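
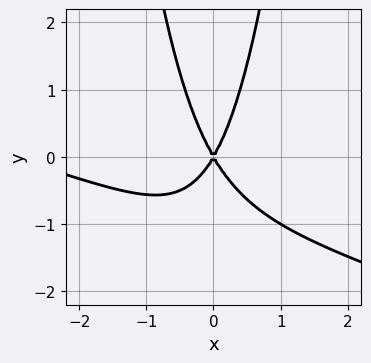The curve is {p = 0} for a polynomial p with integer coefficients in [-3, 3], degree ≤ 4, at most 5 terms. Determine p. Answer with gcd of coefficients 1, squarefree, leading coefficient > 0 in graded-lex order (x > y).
The degree is 3 — the shape is more complex than any degree-2 curve.
From the axis intercepts and sections: it crosses the y-axis at the gridline y = 0; it meets the x-axis at x = 0 (among the integer gridlines).
Solving for integer coefficients yields p as stated.

x^3 + 3*x^2*y + 3*x^2 - y^2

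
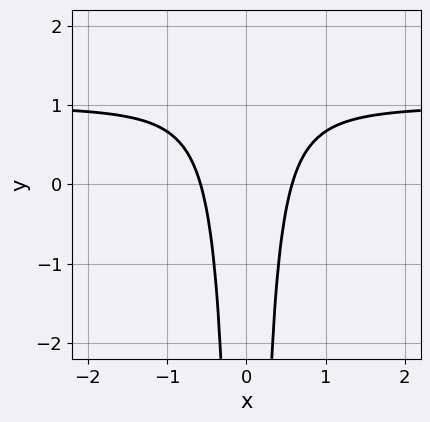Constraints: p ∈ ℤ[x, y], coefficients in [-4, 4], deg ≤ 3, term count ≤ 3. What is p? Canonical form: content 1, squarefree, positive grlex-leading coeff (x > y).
1. The degree is 3 — the shape is more complex than any degree-2 curve.
2. Symmetries: mirror symmetry x ↦ −x ⇒ only even powers of x.
3. From the axis intercepts and sections: the curve avoids every integer y-axis point in the box.
4. Fitting integer coefficients to these (and the overall shape) gives p.

3*x^2*y - 3*x^2 + 1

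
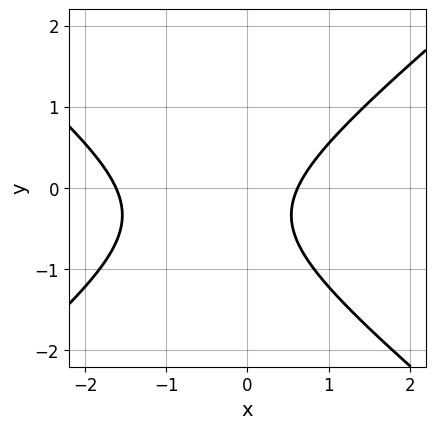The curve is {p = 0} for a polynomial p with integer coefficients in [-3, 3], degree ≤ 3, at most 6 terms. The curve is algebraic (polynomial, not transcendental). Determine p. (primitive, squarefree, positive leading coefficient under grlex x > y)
2*x^2 - 3*y^2 + 2*x - 2*y - 2

The degree is 2 — no degree-1 curve has this shape.
Against the integer gridlines: no y-intercept at any integer in the box.
Solving for integer coefficients yields p as stated.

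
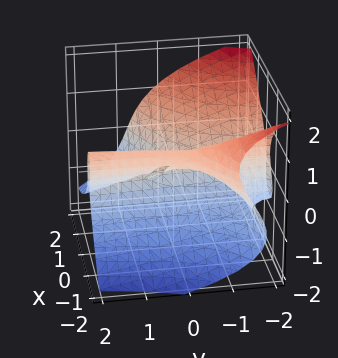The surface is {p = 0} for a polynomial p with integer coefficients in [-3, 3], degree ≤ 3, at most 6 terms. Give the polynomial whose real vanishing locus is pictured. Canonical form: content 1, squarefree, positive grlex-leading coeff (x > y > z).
The degree is 3 — the shape is more complex than any degree-2 surface.
From the axis intercepts and sections: it meets the z-axis at z = 0 (among the integer gridlines); it meets the x-axis at x = 0 (among the integer gridlines).
Together with the visible shape, these determine p as stated. Check: (0, 2, 0) on the y-axis lies on the surface, and p(0, 2, 0) = 0. ✓

x^3 - 2*x^2*y - 2*z^3 - x*y - 2*x*z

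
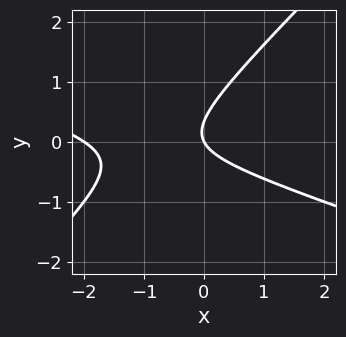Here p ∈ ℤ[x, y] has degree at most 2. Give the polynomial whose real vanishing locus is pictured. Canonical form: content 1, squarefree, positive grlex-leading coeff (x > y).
deg p = 2. The shape is more complex than any degree-1 curve.
Checking where it meets the axes: one y-axis crossing is at y = 0; among the integer gridlines, it crosses the x-axis at x ∈ {-2, 0}.
The integer polynomial consistent with all of this is the stated p.

x^2 + 2*x*y - 3*y^2 + 2*x + y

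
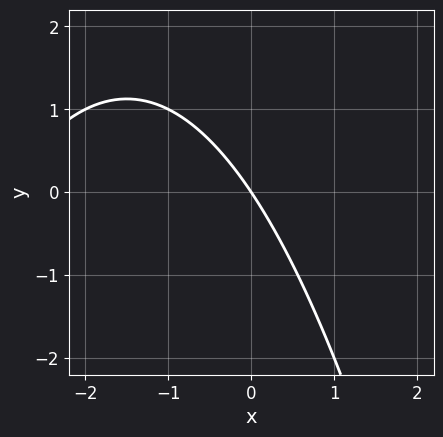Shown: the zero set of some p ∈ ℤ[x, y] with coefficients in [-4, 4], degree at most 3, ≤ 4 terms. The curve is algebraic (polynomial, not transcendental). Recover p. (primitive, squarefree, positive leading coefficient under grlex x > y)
x^2 + 3*x + 2*y

deg p = 2. No degree-1 curve has this shape.
From the axis intercepts and sections: it crosses the x-axis at the gridline x = 0; it crosses the y-axis at the gridline y = 0.
Solving for integer coefficients yields p as stated.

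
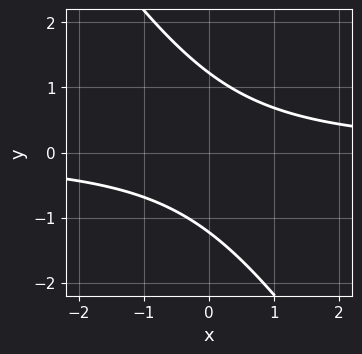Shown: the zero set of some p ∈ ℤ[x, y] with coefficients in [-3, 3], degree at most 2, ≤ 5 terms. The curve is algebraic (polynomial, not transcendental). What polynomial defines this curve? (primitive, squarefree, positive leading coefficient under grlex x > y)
3*x*y + 2*y^2 - 3

First, degree: a generic line meets the curve in up to 2 points, so deg p = 2.
Then, against the integer gridlines: it misses every integer gridline on the x-axis.
Finally, together with the visible shape, these determine p as stated.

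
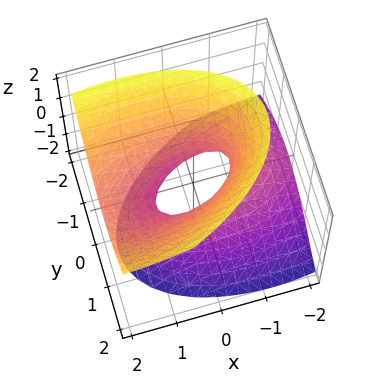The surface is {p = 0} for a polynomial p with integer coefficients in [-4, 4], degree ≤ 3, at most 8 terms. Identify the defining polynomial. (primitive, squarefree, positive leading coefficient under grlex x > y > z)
First, degree: no degree-1 surface has this shape, so deg p = 2.
Next, reading off the gridlines: the surface avoids every integer z-axis point in the box; among the integer gridlines, it crosses the x-axis at x ∈ {-1, 1}.
Finally, the integer polynomial consistent with all of this is the stated p.

x^2 - x*y - 2*x*z + 3*y^2 - 2*z^2 - 1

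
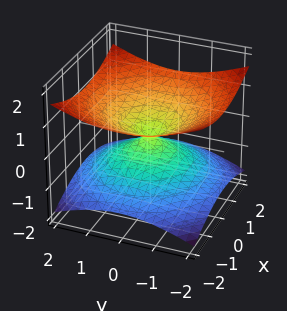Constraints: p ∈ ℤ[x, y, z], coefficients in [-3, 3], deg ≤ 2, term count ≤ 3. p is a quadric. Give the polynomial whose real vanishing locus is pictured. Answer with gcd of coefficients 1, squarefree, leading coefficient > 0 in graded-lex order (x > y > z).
(a) The degree is 2 — a double cone through the origin; a quadric.
(b) Symmetries: every cross-section ⟂ z is a circle, so x, y appear only via x² + y²; the z ↦ −z reflection is a symmetry, so z appears only in even powers.
(c) Against the integer gridlines: one x-axis crossing is at x = 0; it meets the z-axis at z = 0 (among the integer gridlines).
(d) Matching integer coefficients to the picture gives p.

x^2 + y^2 - 3*z^2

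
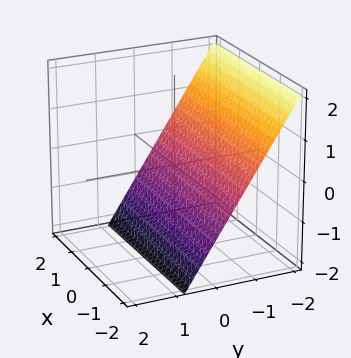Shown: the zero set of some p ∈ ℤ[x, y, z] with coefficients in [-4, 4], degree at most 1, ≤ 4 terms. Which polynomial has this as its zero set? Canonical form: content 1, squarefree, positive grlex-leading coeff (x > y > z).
3*y + 2*z + 2

First, degree: the surface is flat (a plane), so deg p = 1.
Next, against the integer gridlines: no x-intercept at any integer in the box; it meets the z-axis at z = -1 (among the integer gridlines).
Finally, together with the visible shape, these determine p as stated.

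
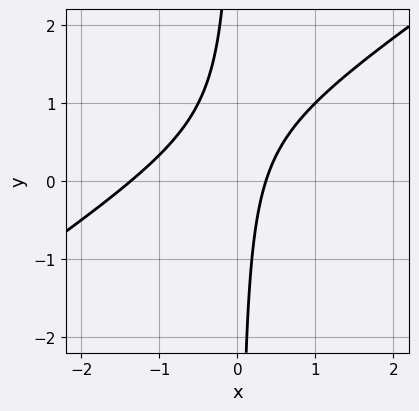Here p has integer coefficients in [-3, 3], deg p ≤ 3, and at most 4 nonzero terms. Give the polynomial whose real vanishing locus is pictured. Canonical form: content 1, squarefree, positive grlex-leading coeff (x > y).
1. deg p = 2. No degree-1 curve has this shape.
2. Checking where it meets the axes: the curve avoids every integer y-axis point in the box.
3. Matching integer coefficients to the picture gives p.

2*x^2 - 3*x*y + 2*x - 1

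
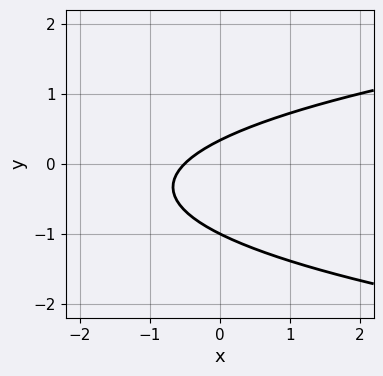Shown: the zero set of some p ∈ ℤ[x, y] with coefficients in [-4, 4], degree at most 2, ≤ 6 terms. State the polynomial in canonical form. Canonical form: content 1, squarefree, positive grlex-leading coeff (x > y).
3*y^2 - 2*x + 2*y - 1

First, deg p = 2. The shape is more complex than any degree-1 curve.
Next, checking where it meets the axes: it crosses the y-axis at the gridline y = -1.
Finally, these observations pin down the coefficients.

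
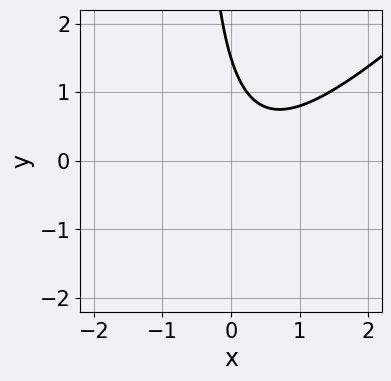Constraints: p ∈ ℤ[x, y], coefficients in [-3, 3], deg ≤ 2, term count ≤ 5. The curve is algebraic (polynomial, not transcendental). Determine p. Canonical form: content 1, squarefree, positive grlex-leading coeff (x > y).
1. The degree is 2 — no degree-1 curve has this shape.
2. From the axis intercepts and sections: the curve avoids every integer x-axis point in the box.
3. Matching integer coefficients to the picture gives p.

3*x^2 - 3*x*y - 2*x - 2*y + 3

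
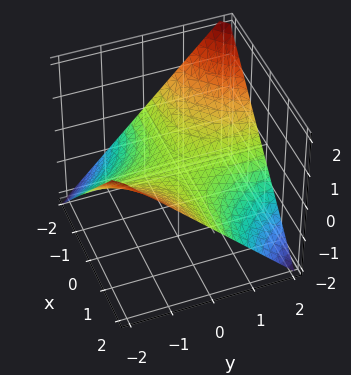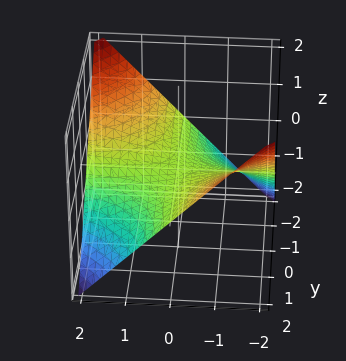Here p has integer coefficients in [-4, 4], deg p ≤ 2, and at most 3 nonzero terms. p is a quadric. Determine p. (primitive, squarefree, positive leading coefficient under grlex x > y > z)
1. Degree: a hyperbolic paraboloid; a quadric, so deg p = 2.
2. Reading off the gridlines: every point of the x-axis in the box is on the surface; the visible y-axis segment lies entirely on the surface; one z-axis crossing is at z = 0.
3. Fitting integer coefficients to these (and the overall shape) gives p.

x*y + 2*z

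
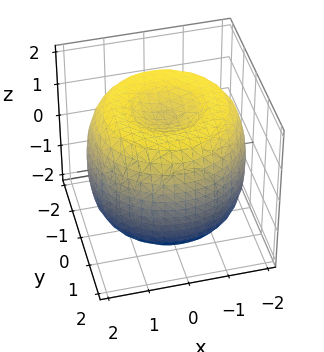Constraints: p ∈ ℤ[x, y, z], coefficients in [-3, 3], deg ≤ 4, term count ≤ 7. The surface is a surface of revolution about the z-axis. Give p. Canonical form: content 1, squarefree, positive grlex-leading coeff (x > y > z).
deg p = 4. The shape is more complex than any degree-3 surface.
Symmetry: every cross-section ⟂ z is a circle, so x, y appear only via x² + y².
From the axis intercepts and sections: a circular section at z = -1 has radius between 1 and 2.
Solving for integer coefficients yields p as stated.

x^4 + 2*x^2*y^2 + y^4 - 3*x^2 - 3*y^2 + 2*z^2 - 3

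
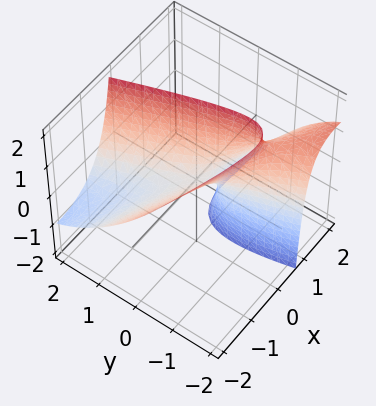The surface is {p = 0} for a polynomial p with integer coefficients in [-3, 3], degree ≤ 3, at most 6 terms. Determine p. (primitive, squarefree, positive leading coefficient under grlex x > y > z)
x^2 + 3*x*y + 2*x*z + y^2 - z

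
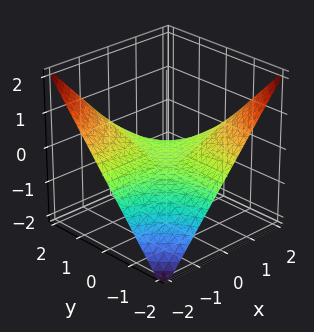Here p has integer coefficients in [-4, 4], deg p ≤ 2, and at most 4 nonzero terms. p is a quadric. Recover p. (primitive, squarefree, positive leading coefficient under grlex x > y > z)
Degree: a saddle surface; a quadric, so deg p = 2.
Observable constraints: it crosses the z-axis at the gridline z = 0; the visible y-axis segment lies entirely on the surface.
The integer polynomial consistent with all of this is the stated p. Check: (-2, 0, 0) on the x-axis lies on the surface, and p(-2, 0, 0) = 0. ✓

x*y + 2*z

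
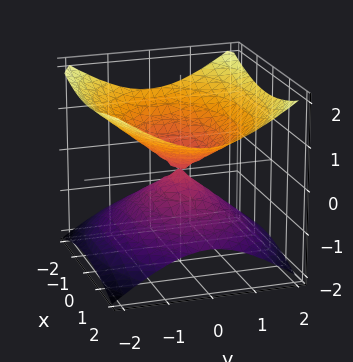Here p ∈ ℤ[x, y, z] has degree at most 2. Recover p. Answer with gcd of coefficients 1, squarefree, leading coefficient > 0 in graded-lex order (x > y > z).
1. The degree is 2 — a double cone through the origin; a quadric.
2. Symmetries: mirror symmetry z ↦ −z ⇒ only even powers of z; it's symmetric under x → −x, forcing even powers of x; the y ↦ −y reflection is a symmetry, so y appears only in even powers.
3. From the visible intercepts: it meets the y-axis at y = 0 (among the integer gridlines); it meets the z-axis at z = 0 (among the integer gridlines); it meets the x-axis at x = 0 (among the integer gridlines).
4. Together with the visible shape, these determine p as stated.

x^2 + 2*y^2 - 3*z^2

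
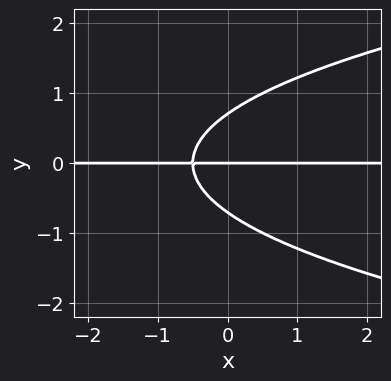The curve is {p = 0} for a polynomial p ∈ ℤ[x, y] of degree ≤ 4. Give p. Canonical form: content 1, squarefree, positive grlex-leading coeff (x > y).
2*y^3 - 2*x*y - y

1. Degree: no degree-2 curve has this shape, so deg p = 3.
2. Against the integer gridlines: it meets the y-axis at y = 0 (among the integer gridlines); the visible x-axis segment lies entirely on the curve.
3. The integer polynomial consistent with all of this is the stated p.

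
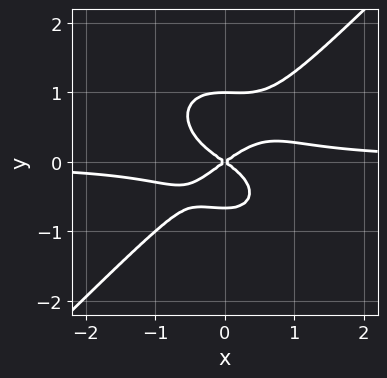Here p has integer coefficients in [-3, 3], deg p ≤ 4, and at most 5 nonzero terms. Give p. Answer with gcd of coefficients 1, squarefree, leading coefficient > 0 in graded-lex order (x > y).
(a) deg p = 4.
(b) Observable constraints: among the integer gridlines, it crosses the y-axis at y ∈ {0, 1}; it meets the x-axis at x = 0 (among the integer gridlines).
(c) Fitting integer coefficients to these (and the overall shape) gives p.

3*x^3*y - 3*y^4 + y^3 - x^2 + 2*y^2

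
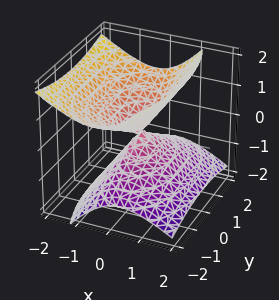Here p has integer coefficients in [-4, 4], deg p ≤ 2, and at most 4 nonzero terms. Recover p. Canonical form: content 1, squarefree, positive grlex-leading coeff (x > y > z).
(a) The picture has 2 separate pieces. Treating them together as one polynomial.
(b) Degree: a generic line meets the surface in up to 2 points, so deg p = 2.
(c) From the axis intercepts and sections: it meets the z-axis at z = 0 (among the integer gridlines); it meets the x-axis at x = 0 (among the integer gridlines).
(d) These observations pin down the coefficients.

3*x^2 + 2*x*z + y^2 - 3*z^2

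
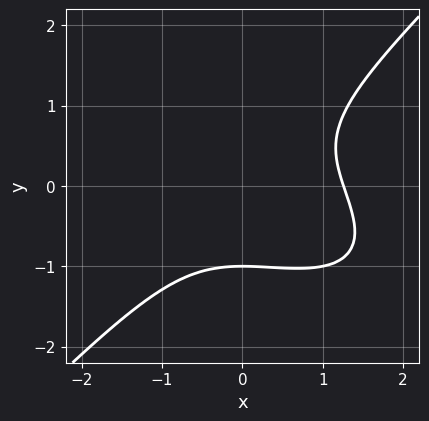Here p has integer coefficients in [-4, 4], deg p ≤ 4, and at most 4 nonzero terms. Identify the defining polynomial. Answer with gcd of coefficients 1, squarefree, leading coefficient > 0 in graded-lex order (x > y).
x^3 + x^2*y - 2*y^3 - 2

The degree is 3 — a generic line meets the curve in up to 3 points.
Against the integer gridlines: it crosses the y-axis at the gridline y = -1.
Solving for integer coefficients yields p as stated.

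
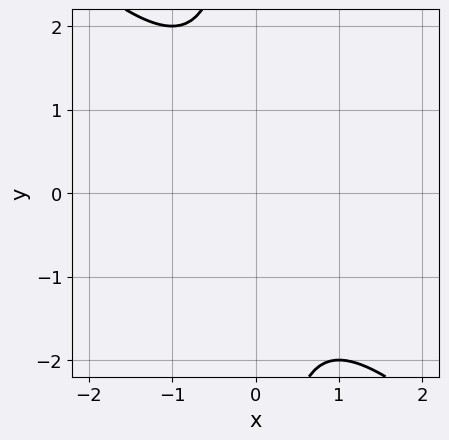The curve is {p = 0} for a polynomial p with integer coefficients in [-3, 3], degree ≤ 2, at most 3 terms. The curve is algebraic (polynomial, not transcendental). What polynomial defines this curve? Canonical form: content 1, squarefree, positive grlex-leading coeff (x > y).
x^2 + x*y + 1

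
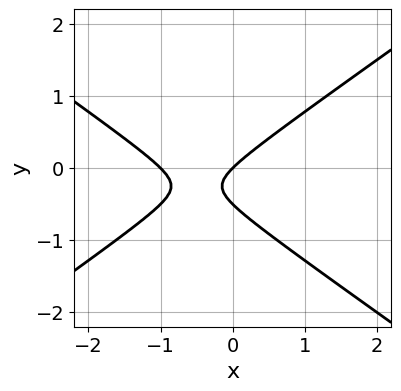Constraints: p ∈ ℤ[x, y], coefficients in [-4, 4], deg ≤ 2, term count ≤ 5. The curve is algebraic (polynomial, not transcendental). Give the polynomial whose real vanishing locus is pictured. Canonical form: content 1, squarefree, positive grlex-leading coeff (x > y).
First, the degree is 2 — no degree-1 curve has this shape.
Next, observable constraints: among the integer gridlines, it crosses the x-axis at x ∈ {-1, 0}; it meets the y-axis at y = 0 (among the integer gridlines).
Finally, these observations pin down the coefficients.

x^2 - 2*y^2 + x - y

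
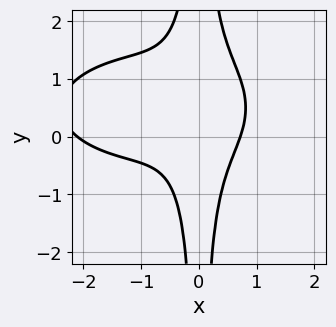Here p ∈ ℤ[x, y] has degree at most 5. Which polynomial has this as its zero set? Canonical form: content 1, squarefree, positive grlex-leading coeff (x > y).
deg p = 4. The shape is more complex than any degree-3 curve.
Checking where it meets the axes: no y-intercept at any integer in the box.
The integer polynomial consistent with all of this is the stated p.

x^4 + 3*x^2*y^2 + 2*x^3 - 3*x^2*y - 1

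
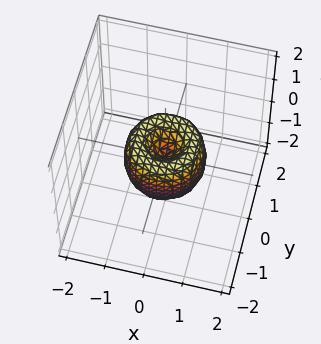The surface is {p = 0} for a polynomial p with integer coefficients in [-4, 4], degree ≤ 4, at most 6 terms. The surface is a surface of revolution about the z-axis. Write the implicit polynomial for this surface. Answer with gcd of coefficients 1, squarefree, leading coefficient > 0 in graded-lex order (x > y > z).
deg p = 4. The shape is more complex than any degree-3 surface.
Symmetry: the z-axis is an axis of rotation, so x and y enter only as x² + y².
From the axis intercepts and sections: among the integer gridlines, it crosses the x-axis at x ∈ {-1, 0, 1}; it meets the z-axis at z = 0 (among the integer gridlines); the y-axis gridline crossings are at y ∈ {-1, 0, 1}; a circular section at z = 0 has radius exactly 1.
Together with the visible shape, these determine p as stated.

2*x^4 + 4*x^2*y^2 + 2*y^4 - 2*x^2 - 2*y^2 + z^2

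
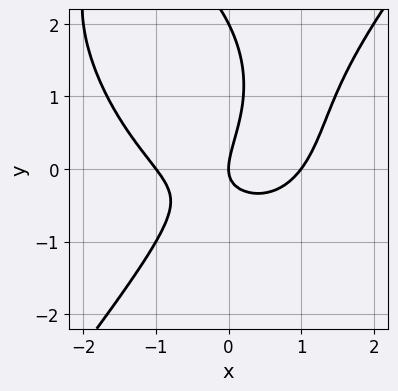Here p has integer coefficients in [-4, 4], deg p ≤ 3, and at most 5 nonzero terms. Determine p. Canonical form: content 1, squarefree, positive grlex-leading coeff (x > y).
2*x^3 - y^3 - 3*x*y + 2*y^2 - 2*x

Degree: a generic line meets the curve in up to 3 points, so deg p = 3.
Against the integer gridlines: among the integer gridlines, it crosses the y-axis at y ∈ {0, 2}; among the integer gridlines, it crosses the x-axis at x ∈ {-1, 0, 1}.
Together with the visible shape, these determine p as stated.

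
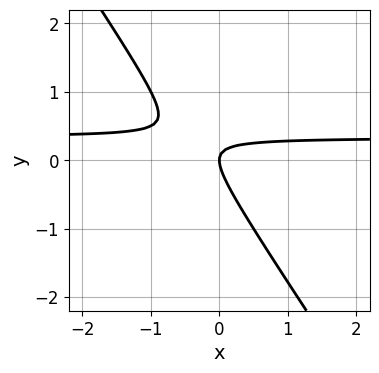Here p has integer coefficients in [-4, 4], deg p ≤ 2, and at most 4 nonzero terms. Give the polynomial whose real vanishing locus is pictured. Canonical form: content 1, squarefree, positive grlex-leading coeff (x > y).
(a) deg p = 2.
(b) From the visible intercepts: one x-axis crossing is at x = 0; it meets the y-axis at y = 0 (among the integer gridlines).
(c) These observations pin down the coefficients.

3*x*y + 2*y^2 - x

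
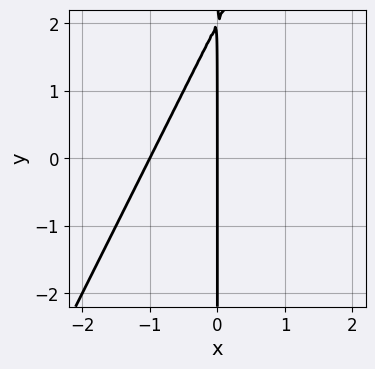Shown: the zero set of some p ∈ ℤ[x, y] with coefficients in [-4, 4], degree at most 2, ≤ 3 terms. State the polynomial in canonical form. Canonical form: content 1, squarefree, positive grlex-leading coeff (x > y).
(a) deg p = 2. The shape is more complex than any degree-1 curve.
(b) From the visible intercepts: every point of the y-axis in the box is on the curve; among the integer gridlines, it crosses the x-axis at x ∈ {-1, 0}.
(c) Assembling these constraints gives the stated polynomial.

2*x^2 - x*y + 2*x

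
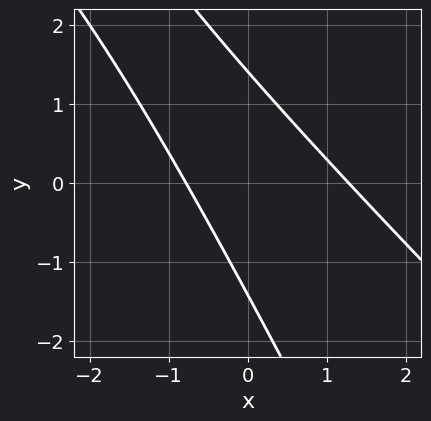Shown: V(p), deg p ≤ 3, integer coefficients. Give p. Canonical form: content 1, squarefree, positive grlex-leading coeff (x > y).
2*x^2 + 3*x*y + y^2 - x - 2

Degree: no degree-1 curve has this shape, so deg p = 2.
Matching integer coefficients to the picture gives p.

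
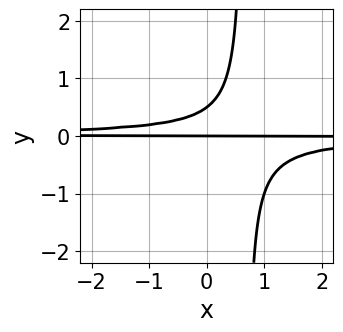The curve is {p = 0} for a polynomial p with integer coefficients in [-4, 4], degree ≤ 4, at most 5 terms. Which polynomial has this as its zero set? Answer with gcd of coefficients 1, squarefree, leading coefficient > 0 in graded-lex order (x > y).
3*x*y^2 - 2*y^2 + y

1. deg p = 3.
2. From the visible intercepts: it crosses the y-axis at the gridline y = 0; the visible x-axis segment lies entirely on the curve.
3. The integer polynomial consistent with all of this is the stated p.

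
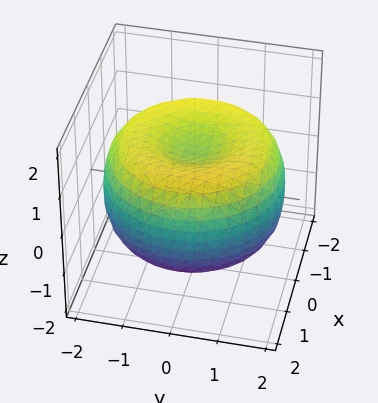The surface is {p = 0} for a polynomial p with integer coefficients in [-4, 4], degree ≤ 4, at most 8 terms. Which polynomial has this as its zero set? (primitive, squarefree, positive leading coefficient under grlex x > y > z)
x^4 + 2*x^2*y^2 + y^4 - 3*x^2 - 3*y^2 + 3*z^2 - 2

(a) deg p = 4. No degree-3 surface has this shape.
(b) Symmetry: the surface is invariant under rotation about z: p = q(x² + y², z).
(c) Reading off the gridlines: a circular section at z = 0 has radius between 1 and 2.
(d) These observations pin down the coefficients.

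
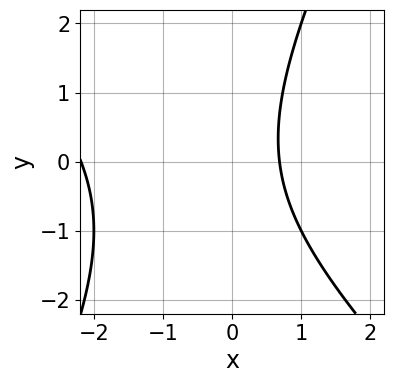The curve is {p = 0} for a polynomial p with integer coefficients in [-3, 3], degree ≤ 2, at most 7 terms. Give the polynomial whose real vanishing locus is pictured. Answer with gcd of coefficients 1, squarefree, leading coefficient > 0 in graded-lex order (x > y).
2*x^2 + x*y - y^2 + 3*x - 3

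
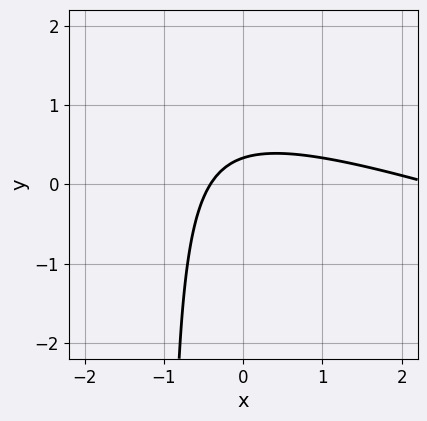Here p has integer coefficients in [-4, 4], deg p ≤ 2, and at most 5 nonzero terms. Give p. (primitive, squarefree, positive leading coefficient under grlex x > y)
x^2 + 3*x*y - 2*x + 3*y - 1

The degree is 2 — a generic line meets the curve in up to 2 points.
Putting this together gives p.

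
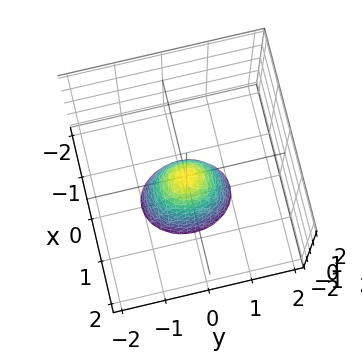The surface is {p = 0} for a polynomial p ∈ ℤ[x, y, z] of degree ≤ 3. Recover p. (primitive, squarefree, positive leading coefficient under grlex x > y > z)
1. deg p = 2. A paraboloid; a quadric.
2. Symmetries: the x ↦ −x reflection is a symmetry, so x appears only in even powers; it's symmetric under y → −y, forcing even powers of y.
3. Observable constraints: one x-axis crossing is at x = 0; it crosses the z-axis at the gridline z = 0; one y-axis crossing is at y = 0.
4. Putting this together gives p.

3*x^2 + 2*y^2 + z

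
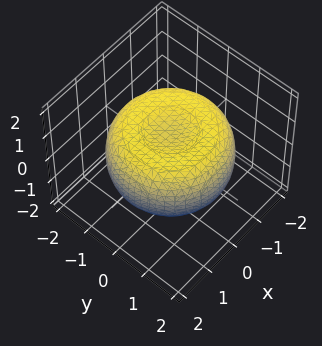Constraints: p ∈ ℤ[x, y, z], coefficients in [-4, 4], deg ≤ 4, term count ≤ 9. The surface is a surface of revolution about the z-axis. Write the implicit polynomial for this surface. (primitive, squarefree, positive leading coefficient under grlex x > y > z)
x^4 + 2*x^2*y^2 + y^4 - 2*x^2 - 2*y^2 + 3*z^2 - 2

First, deg p = 4. The shape is more complex than any degree-3 surface.
Next, symmetries: the z-axis is an axis of rotation, so x and y enter only as x² + y².
Next, from the axis intercepts and sections: a circular section at z = -1 has radius exactly 1.
Finally, these observations pin down the coefficients.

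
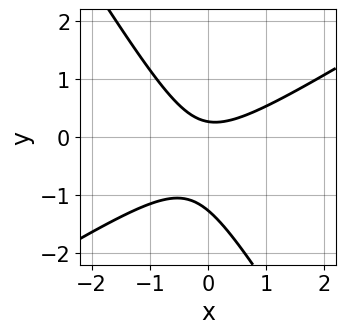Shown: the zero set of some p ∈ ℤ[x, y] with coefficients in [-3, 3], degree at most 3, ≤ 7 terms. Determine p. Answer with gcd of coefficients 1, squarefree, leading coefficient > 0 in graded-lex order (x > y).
3*x^2 - 3*x*y - 3*y^2 - 3*y + 1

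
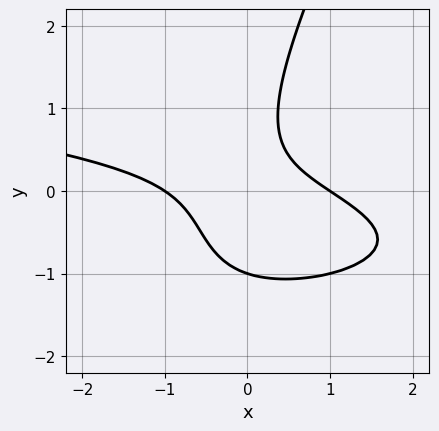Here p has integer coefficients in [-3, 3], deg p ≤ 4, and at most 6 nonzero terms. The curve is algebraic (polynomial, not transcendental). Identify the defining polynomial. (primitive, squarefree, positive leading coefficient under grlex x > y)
2*x*y^2 - y^3 + x^2 + 3*x*y - 1

First, the degree is 3 — the shape is more complex than any degree-2 curve.
Next, reading off the gridlines: it meets the y-axis at y = -1 (among the integer gridlines); the x-axis gridline crossings are at x ∈ {-1, 1}.
Finally, together with the visible shape, these determine p as stated.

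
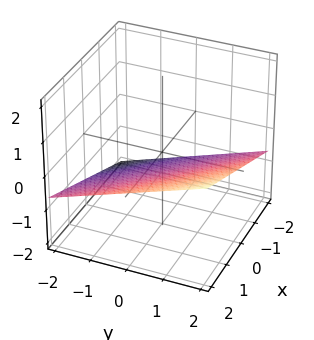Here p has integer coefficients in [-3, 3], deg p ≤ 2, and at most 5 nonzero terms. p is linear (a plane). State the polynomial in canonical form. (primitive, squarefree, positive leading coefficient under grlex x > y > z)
First, deg p = 1.
Next, reading off the gridlines: it crosses the y-axis at the gridline y = 2; it meets the x-axis at x = 2 (among the integer gridlines).
Finally, putting this together gives p.

x + y - 3*z - 2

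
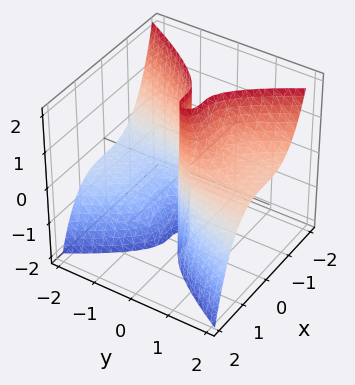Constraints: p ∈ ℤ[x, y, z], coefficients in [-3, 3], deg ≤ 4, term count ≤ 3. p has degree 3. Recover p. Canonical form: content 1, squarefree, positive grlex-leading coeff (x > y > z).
3*x^3 + 2*y^2*z - 2*y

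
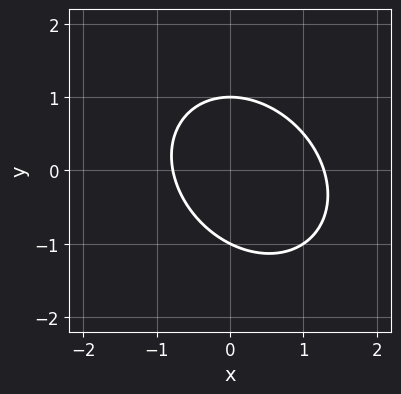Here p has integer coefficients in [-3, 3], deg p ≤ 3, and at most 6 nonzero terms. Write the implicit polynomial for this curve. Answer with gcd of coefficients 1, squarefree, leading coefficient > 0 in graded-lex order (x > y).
2*x^2 + x*y + 2*y^2 - x - 2

1. The degree is 2 — no degree-1 curve has this shape.
2. Against the integer gridlines: among the integer gridlines, it crosses the y-axis at y ∈ {-1, 1}.
3. Fitting integer coefficients to these (and the overall shape) gives p.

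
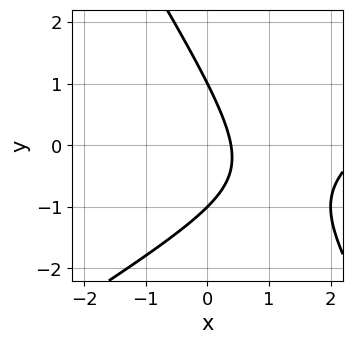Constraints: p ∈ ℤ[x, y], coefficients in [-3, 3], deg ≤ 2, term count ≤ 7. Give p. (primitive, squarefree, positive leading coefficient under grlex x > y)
x^2 - x*y - y^2 - 3*x + 1

1. deg p = 2. No degree-1 curve has this shape.
2. Checking where it meets the axes: among the integer gridlines, it crosses the y-axis at y ∈ {-1, 1}.
3. Fitting integer coefficients to these (and the overall shape) gives p.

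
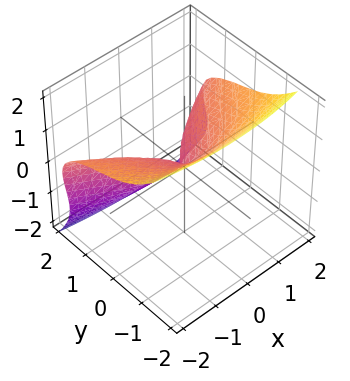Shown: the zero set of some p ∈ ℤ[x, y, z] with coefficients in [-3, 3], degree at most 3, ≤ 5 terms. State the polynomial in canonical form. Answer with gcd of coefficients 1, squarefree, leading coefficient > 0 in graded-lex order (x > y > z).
y^3 + 3*y*z^2 + 3*z^3 - x^2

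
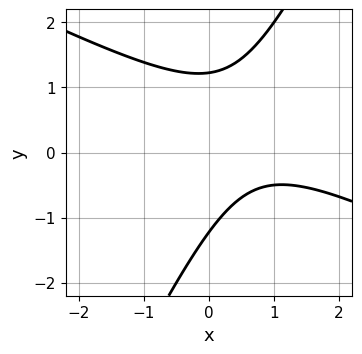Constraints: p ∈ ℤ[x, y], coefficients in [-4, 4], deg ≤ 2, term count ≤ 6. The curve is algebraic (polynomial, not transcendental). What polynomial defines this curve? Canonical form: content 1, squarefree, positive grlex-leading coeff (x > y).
1. Degree: the shape is more complex than any degree-1 curve, so deg p = 2.
2. Reading off the gridlines: the curve avoids every integer x-axis point in the box.
3. These observations pin down the coefficients.

2*x^2 + 3*x*y - 2*y^2 - 3*x + 3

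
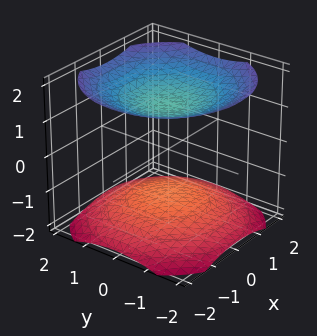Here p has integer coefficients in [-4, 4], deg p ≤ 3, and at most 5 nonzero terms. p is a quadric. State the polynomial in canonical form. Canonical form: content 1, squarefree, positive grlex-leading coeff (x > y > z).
(a) There are 2 components.
(b) Degree: two sheets facing apart; a quadric, so deg p = 2.
(c) By symmetry, the surface is invariant under rotation about z: p = q(x² + y², z); it's symmetric under z → −z, forcing even powers of z.
(d) Observable constraints: the surface avoids every integer x-axis point in the box; no y-intercept at any integer in the box.
(e) Matching integer coefficients to the picture gives p.

x^2 + y^2 - 2*z^2 + 3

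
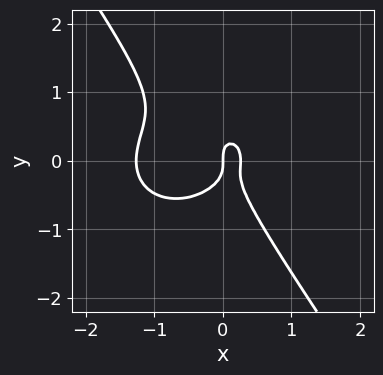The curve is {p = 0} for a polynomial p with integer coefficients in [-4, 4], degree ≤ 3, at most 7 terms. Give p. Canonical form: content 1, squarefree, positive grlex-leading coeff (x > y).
(a) deg p = 3. No degree-2 curve has this shape.
(b) Reading off the gridlines: it meets the x-axis at x = 0 (among the integer gridlines); one y-axis crossing is at y = 0.
(c) Assembling these constraints gives the stated polynomial.

3*x^3 + 3*x*y^2 + 3*y^3 + 3*x^2 - x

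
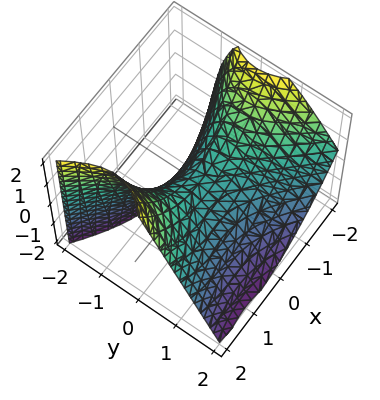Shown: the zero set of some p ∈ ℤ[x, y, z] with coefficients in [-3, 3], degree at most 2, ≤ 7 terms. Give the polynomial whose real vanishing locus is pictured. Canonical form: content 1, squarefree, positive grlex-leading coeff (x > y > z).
(a) The degree is 2 — the shape is more complex than any degree-1 surface.
(b) Reading off the gridlines: it meets the y-axis at y = 0 (among the integer gridlines); it meets the z-axis at z = 0 (among the integer gridlines).
(c) Fitting integer coefficients to these (and the overall shape) gives p.

x^2 - x*y - 2*y^2 - y*z - 2*z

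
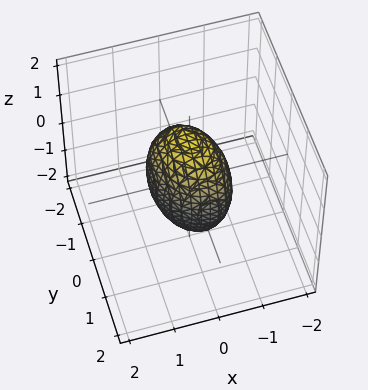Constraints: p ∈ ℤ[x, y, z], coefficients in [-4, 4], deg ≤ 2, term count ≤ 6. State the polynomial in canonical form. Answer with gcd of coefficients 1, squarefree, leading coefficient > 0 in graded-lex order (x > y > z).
3*x^2 + x*y + 2*y^2 + z^2 - 2

Degree: the shape is more complex than any degree-1 surface, so deg p = 2.
From the visible intercepts: among the integer gridlines, it crosses the y-axis at y ∈ {-1, 1}.
The integer polynomial consistent with all of this is the stated p.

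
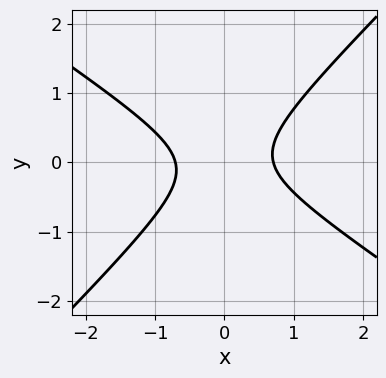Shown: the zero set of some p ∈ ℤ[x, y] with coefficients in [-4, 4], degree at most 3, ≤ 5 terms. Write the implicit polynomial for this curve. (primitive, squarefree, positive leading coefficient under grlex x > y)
2*x^2 + x*y - 3*y^2 - 1

(a) Degree: a generic line meets the curve in up to 2 points, so deg p = 2.
(b) Checking where it meets the axes: no y-intercept at any integer in the box.
(c) These observations pin down the coefficients.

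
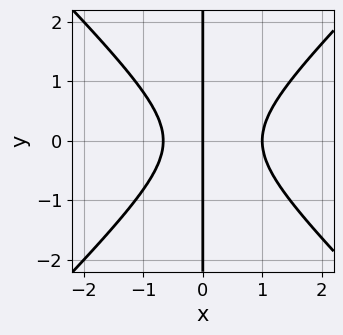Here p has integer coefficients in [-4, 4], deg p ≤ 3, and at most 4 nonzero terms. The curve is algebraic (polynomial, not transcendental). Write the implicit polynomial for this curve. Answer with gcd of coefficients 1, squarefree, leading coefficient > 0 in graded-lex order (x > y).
3*x^3 - 3*x*y^2 - x^2 - 2*x

(a) Degree: a generic line meets the curve in up to 3 points, so deg p = 3.
(b) Symmetries: it's symmetric under y → −y, forcing even powers of y.
(c) From the visible intercepts: every point of the y-axis in the box is on the curve; among the integer gridlines, it crosses the x-axis at x ∈ {0, 1}.
(d) Together with the visible shape, these determine p as stated.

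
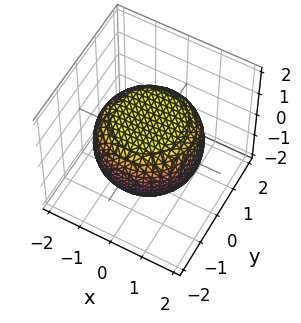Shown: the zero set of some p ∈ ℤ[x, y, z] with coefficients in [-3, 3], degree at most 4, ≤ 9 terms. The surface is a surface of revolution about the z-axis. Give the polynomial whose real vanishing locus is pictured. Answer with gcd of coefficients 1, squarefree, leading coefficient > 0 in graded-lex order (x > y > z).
x^4 + 2*x^2*y^2 + y^4 - x^2 - y^2 + 3*z^2 - 3

Degree: no degree-3 surface has this shape, so deg p = 4.
Symmetry: the surface is invariant under rotation about z: p = q(x² + y², z).
From the visible intercepts: among the integer gridlines, it crosses the z-axis at z ∈ {-1, 1}; a circular section at z = -1 has radius exactly 1.
Solving for integer coefficients yields p as stated.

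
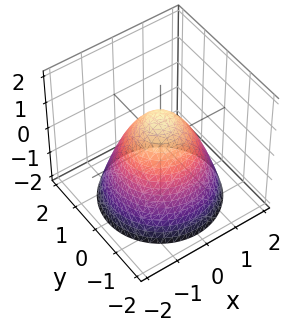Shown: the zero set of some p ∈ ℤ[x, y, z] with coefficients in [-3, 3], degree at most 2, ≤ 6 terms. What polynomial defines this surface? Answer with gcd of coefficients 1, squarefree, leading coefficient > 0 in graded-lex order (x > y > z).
x^2 + y^2 + z - 1

The degree is 2 — the shape is more complex than any degree-1 surface.
Symmetry: the z-axis is an axis of rotation, so x and y enter only as x² + y².
Reading off the gridlines: among the integer gridlines, it crosses the y-axis at y ∈ {-1, 1}; a circular section at z = 0 has radius exactly 1.
Fitting integer coefficients to these (and the overall shape) gives p. Check: (1, 0, 0) on the x-axis lies on the surface, and p(1, 0, 0) = 0. ✓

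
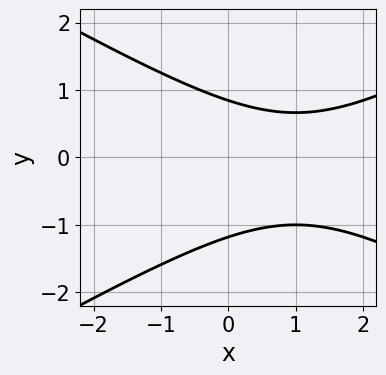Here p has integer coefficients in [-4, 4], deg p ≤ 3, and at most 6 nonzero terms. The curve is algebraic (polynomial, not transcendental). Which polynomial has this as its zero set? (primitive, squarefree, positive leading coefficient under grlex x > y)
x^2 - 3*y^2 - 2*x - y + 3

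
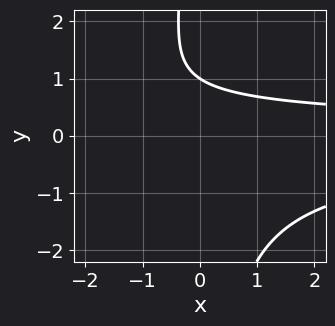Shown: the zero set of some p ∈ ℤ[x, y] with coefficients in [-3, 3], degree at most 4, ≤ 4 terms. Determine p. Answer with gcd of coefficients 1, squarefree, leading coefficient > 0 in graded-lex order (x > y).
The degree is 3 — no degree-2 curve has this shape.
From the visible intercepts: the curve avoids every integer x-axis point in the box; it meets the y-axis at y = 1 (among the integer gridlines).
These observations pin down the coefficients.

2*x*y^2 + 3*y - 3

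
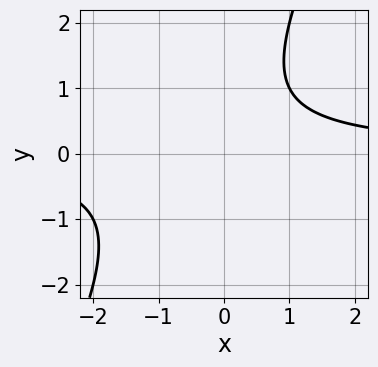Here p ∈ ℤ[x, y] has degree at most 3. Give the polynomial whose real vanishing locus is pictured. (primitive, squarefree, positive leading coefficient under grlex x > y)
1. deg p = 2. A generic line meets the curve in up to 2 points.
2. Reading off the gridlines: the curve avoids every integer x-axis point in the box; no y-intercept at any integer in the box.
3. Fitting integer coefficients to these (and the overall shape) gives p.

2*x*y - y^2 + y - 2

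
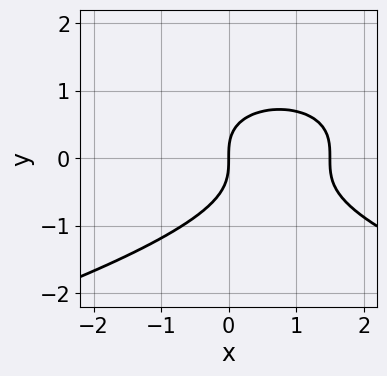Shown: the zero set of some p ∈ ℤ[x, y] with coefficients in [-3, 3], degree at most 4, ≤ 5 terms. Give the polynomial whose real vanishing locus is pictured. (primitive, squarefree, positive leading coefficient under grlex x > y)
The degree is 3 — a generic line meets the curve in up to 3 points.
Checking where it meets the axes: one x-axis crossing is at x = 0; it meets the y-axis at y = 0 (among the integer gridlines).
Solving for integer coefficients yields p as stated.

3*y^3 + 2*x^2 - 3*x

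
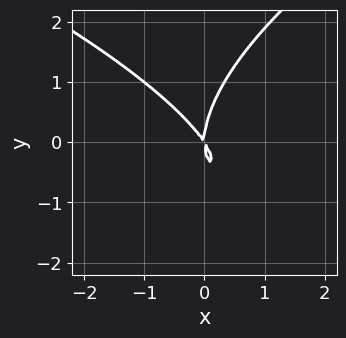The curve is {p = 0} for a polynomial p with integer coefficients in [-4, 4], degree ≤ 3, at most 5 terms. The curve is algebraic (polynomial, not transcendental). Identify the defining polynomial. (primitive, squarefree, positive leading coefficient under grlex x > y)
y^3 - 3*x^2 - 2*x*y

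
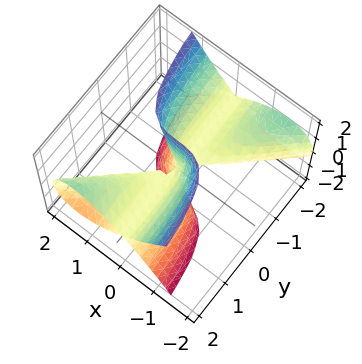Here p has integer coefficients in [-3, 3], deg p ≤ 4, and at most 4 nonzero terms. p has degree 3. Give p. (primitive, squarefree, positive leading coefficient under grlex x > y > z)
First, degree: the shape is more complex than any degree-2 surface, so deg p = 3.
Next, checking where it meets the axes: the visible z-axis segment lies entirely on the surface; it crosses the x-axis at the gridline x = 0; the visible y-axis segment lies entirely on the surface.
Finally, assembling these constraints gives the stated polynomial.

3*x^3 - 3*x^2*y + 2*y*z^2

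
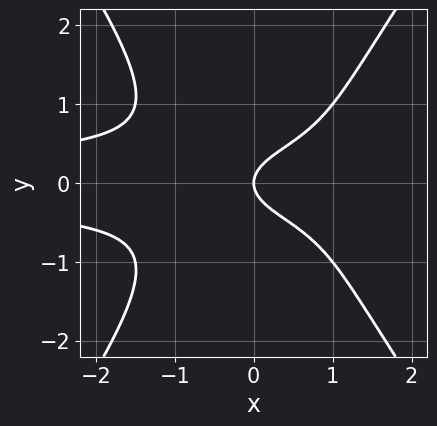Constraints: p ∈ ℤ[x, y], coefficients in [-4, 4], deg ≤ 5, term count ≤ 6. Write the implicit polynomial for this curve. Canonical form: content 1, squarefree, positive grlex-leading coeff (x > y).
First, deg p = 4. No degree-3 curve has this shape.
Then, symmetries: mirror symmetry y ↦ −y ⇒ only even powers of y.
Next, from the visible intercepts: one y-axis crossing is at y = 0; one x-axis crossing is at x = 0.
Finally, solving for integer coefficients yields p as stated.

2*x^2*y^2 - y^4 - 2*y^2 + x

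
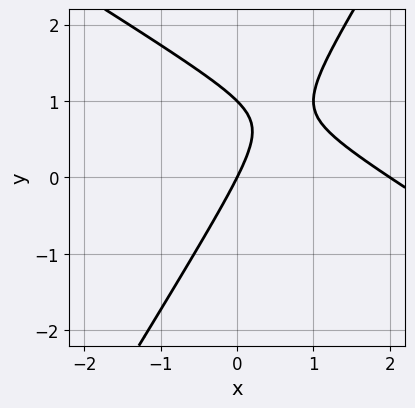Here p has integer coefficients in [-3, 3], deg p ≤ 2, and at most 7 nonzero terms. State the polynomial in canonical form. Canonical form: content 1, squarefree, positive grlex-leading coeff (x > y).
x^2 + x*y - y^2 - 2*x + y

1. Degree: the shape is more complex than any degree-1 curve, so deg p = 2.
2. From the visible intercepts: the x-axis gridline crossings are at x ∈ {0, 2}; among the integer gridlines, it crosses the y-axis at y ∈ {0, 1}.
3. Assembling these constraints gives the stated polynomial.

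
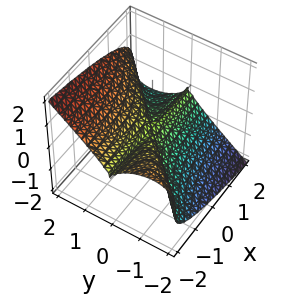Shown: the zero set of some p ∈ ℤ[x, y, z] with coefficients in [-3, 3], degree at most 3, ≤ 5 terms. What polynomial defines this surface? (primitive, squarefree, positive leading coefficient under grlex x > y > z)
x*y^2 - y^3 + 2*z^3

First, degree: no degree-2 surface has this shape, so deg p = 3.
Next, observable constraints: it crosses the z-axis at the gridline z = 0; it meets the y-axis at y = 0 (among the integer gridlines).
Finally, fitting integer coefficients to these (and the overall shape) gives p. Check: (2, 0, 0) on the x-axis lies on the surface, and p(2, 0, 0) = 0. ✓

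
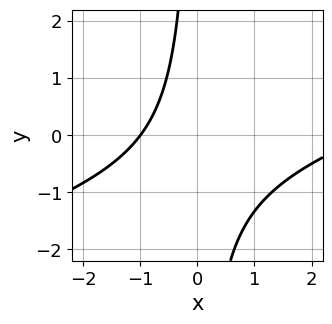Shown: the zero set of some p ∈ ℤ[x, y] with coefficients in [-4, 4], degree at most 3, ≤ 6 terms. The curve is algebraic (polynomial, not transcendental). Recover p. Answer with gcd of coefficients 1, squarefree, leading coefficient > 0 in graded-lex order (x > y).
1. deg p = 2.
2. From the axis intercepts and sections: it misses every integer gridline on the y-axis; one x-axis crossing is at x = -1.
3. Fitting integer coefficients to these (and the overall shape) gives p.

x^2 - 3*x*y - 2*x - 3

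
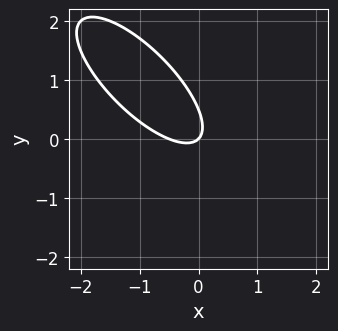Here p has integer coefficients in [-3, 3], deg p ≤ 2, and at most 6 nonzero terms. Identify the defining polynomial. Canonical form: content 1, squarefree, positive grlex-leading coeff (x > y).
2*x^2 + 3*x*y + 2*y^2 + x - y

(a) deg p = 2. The shape is more complex than any degree-1 curve.
(b) Reading off the gridlines: one y-axis crossing is at y = 0; one x-axis crossing is at x = 0.
(c) Together with the visible shape, these determine p as stated.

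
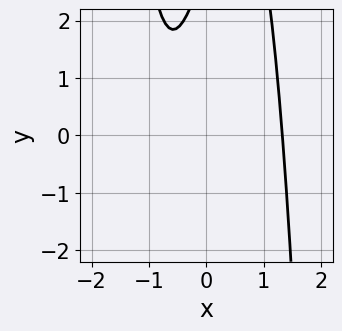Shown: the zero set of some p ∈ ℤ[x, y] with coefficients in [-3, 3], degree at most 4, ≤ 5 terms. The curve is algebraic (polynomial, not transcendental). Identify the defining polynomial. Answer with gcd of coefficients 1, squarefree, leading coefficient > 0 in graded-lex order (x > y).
3*x^3 - 3*x + y - 3

1. The degree is 3 — no degree-2 curve has this shape.
2. Observable constraints: the curve avoids every integer y-axis point in the box.
3. These observations pin down the coefficients.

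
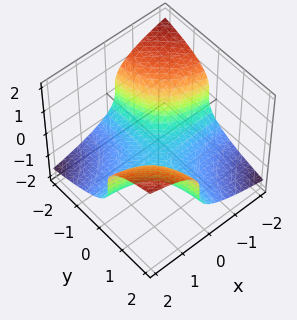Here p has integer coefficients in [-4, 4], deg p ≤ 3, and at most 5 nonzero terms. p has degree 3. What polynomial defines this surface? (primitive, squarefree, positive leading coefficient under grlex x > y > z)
3*z^3 - 3*x*y + 2

1. The degree is 3 — no degree-2 surface has this shape.
2. From the visible intercepts: the surface avoids every integer y-axis point in the box; it misses every integer gridline on the x-axis.
3. Fitting integer coefficients to these (and the overall shape) gives p.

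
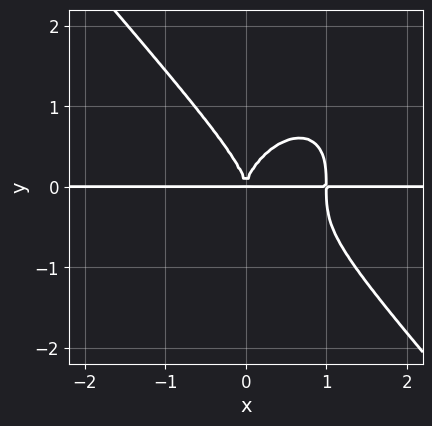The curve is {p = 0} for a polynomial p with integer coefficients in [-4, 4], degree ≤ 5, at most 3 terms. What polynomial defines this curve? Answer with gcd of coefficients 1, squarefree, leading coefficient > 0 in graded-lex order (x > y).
3*x^3*y + 2*y^4 - 3*x^2*y

deg p = 4. No degree-3 curve has this shape.
Checking where it meets the axes: every point of the x-axis in the box is on the curve.
Matching integer coefficients to the picture gives p.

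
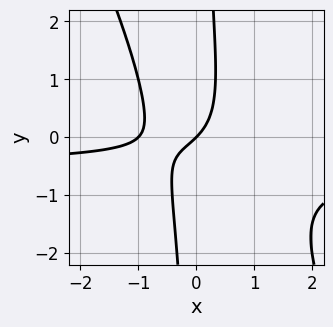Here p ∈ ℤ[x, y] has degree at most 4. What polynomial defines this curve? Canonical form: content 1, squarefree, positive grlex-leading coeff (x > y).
(a) The degree is 3 — the shape is more complex than any degree-2 curve.
(b) Against the integer gridlines: the x-axis gridline crossings are at x ∈ {-1, 0}; it crosses the y-axis at the gridline y = 0.
(c) The integer polynomial consistent with all of this is the stated p.

2*x^2*y + x*y^2 + x^2 + x - y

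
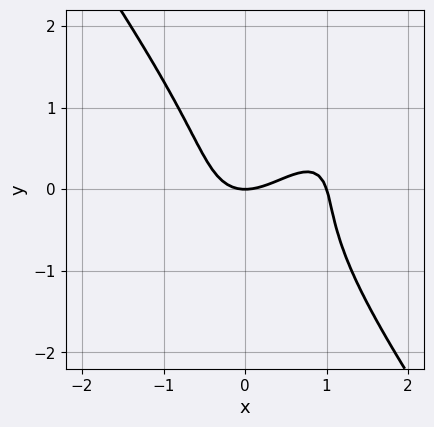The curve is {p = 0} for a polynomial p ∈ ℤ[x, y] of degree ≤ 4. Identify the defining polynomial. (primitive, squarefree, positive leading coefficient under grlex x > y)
Degree: no degree-2 curve has this shape, so deg p = 3.
From the axis intercepts and sections: the x-axis gridline crossings are at x ∈ {0, 1}; it crosses the y-axis at the gridline y = 0.
Together with the visible shape, these determine p as stated.

3*x^3 - 2*x^2*y + 2*y^3 - 3*x^2 + 3*y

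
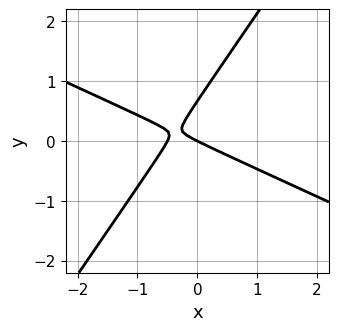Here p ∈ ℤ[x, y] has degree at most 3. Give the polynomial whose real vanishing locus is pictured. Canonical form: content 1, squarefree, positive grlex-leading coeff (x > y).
2*x^2 + 3*x*y - 3*y^2 + x + 2*y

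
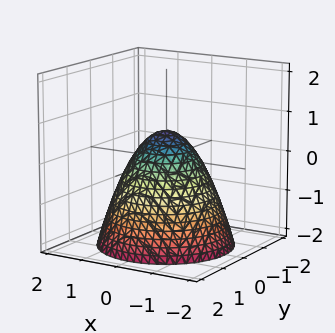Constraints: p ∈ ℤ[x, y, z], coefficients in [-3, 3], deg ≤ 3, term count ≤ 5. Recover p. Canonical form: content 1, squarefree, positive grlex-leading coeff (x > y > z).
3*x^2 + 3*y^2 + 3*z - 2

1. deg p = 2. A generic line meets the surface in up to 2 points.
2. Symmetries: rotational symmetry about the z-axis ⇒ p depends on x, y only through x² + y².
3. Observable constraints: a circular section at z = -2 has radius between 1 and 2.
4. Putting this together gives p.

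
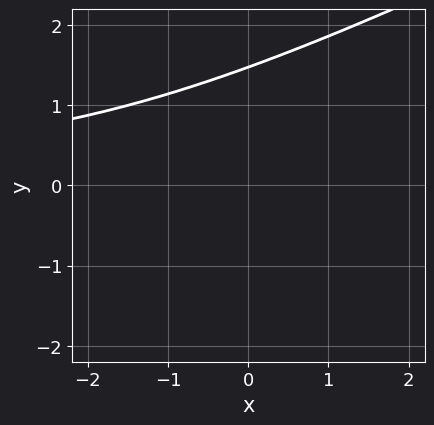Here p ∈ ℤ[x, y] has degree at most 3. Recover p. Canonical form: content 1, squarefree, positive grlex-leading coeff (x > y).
First, degree: a generic line meets the curve in up to 3 points, so deg p = 3.
Then, against the integer gridlines: no x-intercept at any integer in the box.
Finally, solving for integer coefficients yields p as stated.

x*y^2 - 2*y^3 + x*y + 3*y + 2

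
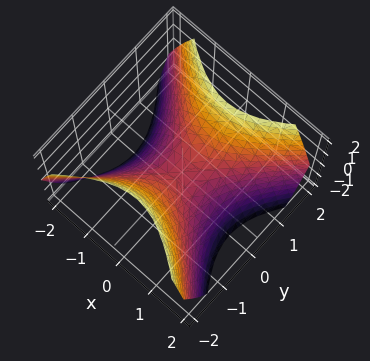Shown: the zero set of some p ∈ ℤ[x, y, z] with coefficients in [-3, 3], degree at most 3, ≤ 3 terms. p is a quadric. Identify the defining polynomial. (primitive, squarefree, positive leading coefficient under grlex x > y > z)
First, the degree is 2 — a hyperbolic paraboloid; a quadric.
Next, symmetries: mirror symmetry x ↦ −x ⇒ only even powers of x; it's symmetric under y → −y, forcing even powers of y.
Next, reading off the gridlines: one z-axis crossing is at z = 0; it crosses the x-axis at the gridline x = 0.
Finally, the integer polynomial consistent with all of this is the stated p.

x^2 - y^2 + z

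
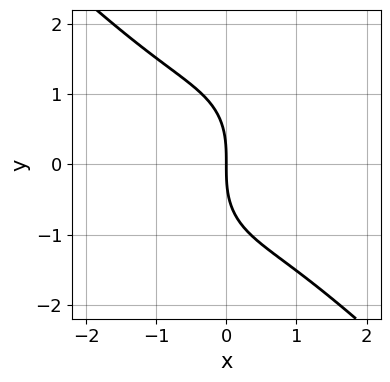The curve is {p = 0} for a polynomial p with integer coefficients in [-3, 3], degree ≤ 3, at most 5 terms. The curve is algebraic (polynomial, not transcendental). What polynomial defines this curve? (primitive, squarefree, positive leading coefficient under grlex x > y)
deg p = 3. The shape is more complex than any degree-2 curve.
Against the integer gridlines: it crosses the x-axis at the gridline x = 0; it meets the y-axis at y = 0 (among the integer gridlines).
Matching integer coefficients to the picture gives p.

2*x^3 + x^2*y + y^3 + 3*x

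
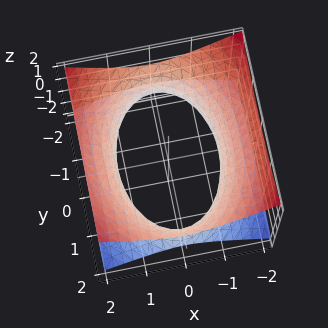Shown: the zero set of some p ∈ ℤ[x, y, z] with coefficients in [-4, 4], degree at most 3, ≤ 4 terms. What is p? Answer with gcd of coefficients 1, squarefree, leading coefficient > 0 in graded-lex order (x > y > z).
2*x^2 + y^2 - 3*z^2 - 3

First, degree: one connected sheet with a waist; a quadric, so deg p = 2.
Next, symmetries: it's symmetric under y → −y, forcing even powers of y; mirror symmetry x ↦ −x ⇒ only even powers of x; it's symmetric under z → −z, forcing even powers of z.
Then, reading off the gridlines: it misses every integer gridline on the z-axis.
Finally, these observations pin down the coefficients.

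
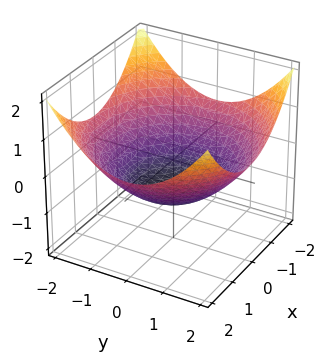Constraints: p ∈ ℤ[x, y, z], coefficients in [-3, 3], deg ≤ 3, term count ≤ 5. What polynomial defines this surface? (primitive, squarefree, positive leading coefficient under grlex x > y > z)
deg p = 2.
Symmetry: the surface is invariant under rotation about z: p = q(x² + y², z).
Checking where it meets the axes: it crosses the z-axis at the gridline z = -1; a circular section at z = 0 has radius between 1 and 2.
These observations pin down the coefficients.

x^2 + y^2 - 3*z - 3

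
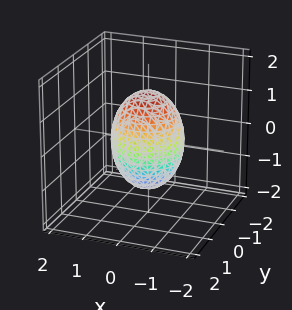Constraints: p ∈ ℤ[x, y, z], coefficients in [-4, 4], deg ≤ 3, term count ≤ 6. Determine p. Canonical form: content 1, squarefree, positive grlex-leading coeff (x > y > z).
2*x^2 + 2*y^2 + z^2 - 2

(a) deg p = 2. Bounded and convex; a quadric.
(b) Symmetries: the z-axis is an axis of rotation, so x and y enter only as x² + y²; mirror symmetry z ↦ −z ⇒ only even powers of z.
(c) From the visible intercepts: among the integer gridlines, it crosses the y-axis at y ∈ {-1, 1}; among the integer gridlines, it crosses the x-axis at x ∈ {-1, 1}; a circular section at z = 0 has radius exactly 1.
(d) Matching integer coefficients to the picture gives p.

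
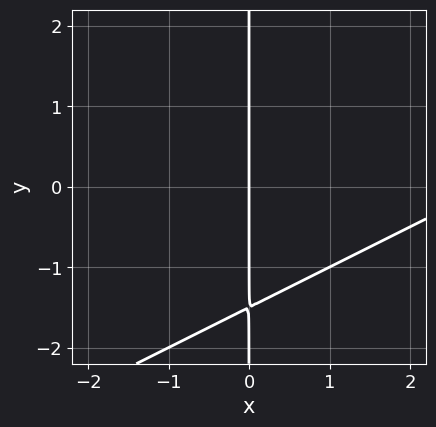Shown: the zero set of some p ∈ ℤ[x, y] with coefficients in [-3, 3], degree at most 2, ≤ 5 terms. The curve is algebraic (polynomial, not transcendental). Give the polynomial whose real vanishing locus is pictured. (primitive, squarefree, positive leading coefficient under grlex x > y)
First, the degree is 2 — a generic line meets the curve in up to 2 points.
Then, from the axis intercepts and sections: every point of the y-axis in the box is on the curve; one x-axis crossing is at x = 0.
Finally, matching integer coefficients to the picture gives p.

x^2 - 2*x*y - 3*x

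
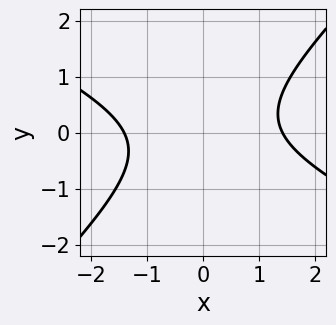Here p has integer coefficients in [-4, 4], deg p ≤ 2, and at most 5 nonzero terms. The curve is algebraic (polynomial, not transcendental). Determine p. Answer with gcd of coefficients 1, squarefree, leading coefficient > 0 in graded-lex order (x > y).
x^2 + x*y - 2*y^2 - 2

The degree is 2 — the shape is more complex than any degree-1 curve.
Checking where it meets the axes: it misses every integer gridline on the y-axis.
Putting this together gives p.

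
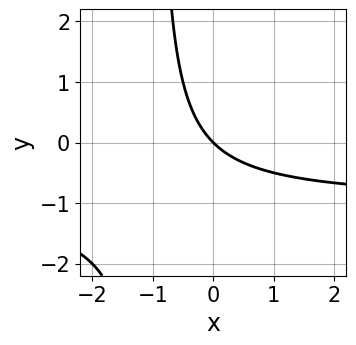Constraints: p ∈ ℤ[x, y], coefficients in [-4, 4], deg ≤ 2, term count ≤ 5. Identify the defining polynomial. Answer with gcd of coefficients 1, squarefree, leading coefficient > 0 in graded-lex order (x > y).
x*y + x + y

(a) Degree: no degree-1 curve has this shape, so deg p = 2.
(b) From the visible intercepts: one y-axis crossing is at y = 0; one x-axis crossing is at x = 0.
(c) Fitting integer coefficients to these (and the overall shape) gives p.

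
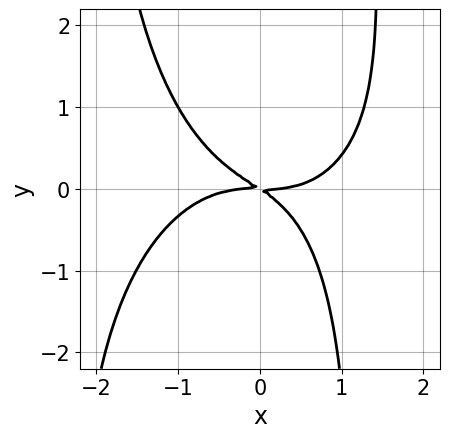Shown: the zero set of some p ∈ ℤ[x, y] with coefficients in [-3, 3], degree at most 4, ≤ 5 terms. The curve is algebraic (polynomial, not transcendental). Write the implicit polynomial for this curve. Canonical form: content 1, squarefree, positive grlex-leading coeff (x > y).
x^4 + x^2*y^2 + x*y^2 - 2*x*y - 3*y^2

1. Degree: no degree-3 curve has this shape, so deg p = 4.
2. Checking where it meets the axes: it meets the x-axis at x = 0 (among the integer gridlines); one y-axis crossing is at y = 0.
3. Fitting integer coefficients to these (and the overall shape) gives p.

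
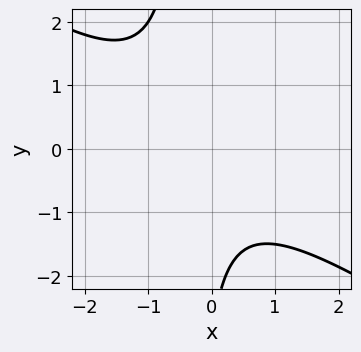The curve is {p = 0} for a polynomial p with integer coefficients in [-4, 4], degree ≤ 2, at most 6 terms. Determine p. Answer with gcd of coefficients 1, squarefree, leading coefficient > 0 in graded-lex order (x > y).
2*x^2 + 3*x*y + x + y + 3

(a) The degree is 2 — the shape is more complex than any degree-1 curve.
(b) Reading off the gridlines: it misses every integer gridline on the x-axis; it misses every integer gridline on the y-axis.
(c) Putting this together gives p.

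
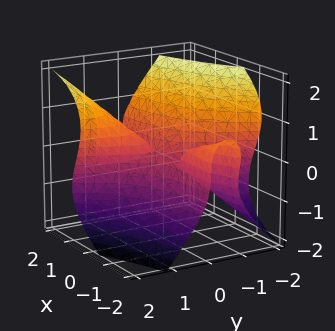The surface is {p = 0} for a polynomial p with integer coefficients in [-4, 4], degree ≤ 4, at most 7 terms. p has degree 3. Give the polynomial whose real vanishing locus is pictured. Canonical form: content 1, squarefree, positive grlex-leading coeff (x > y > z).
x^2*y - 3*x*y^2 + y^3 - y^2*z + 2*z^3

First, the degree is 3 — a generic line meets the surface in up to 3 points.
Next, from the visible intercepts: one y-axis crossing is at y = 0; one z-axis crossing is at z = 0; every point of the x-axis in the box is on the surface.
Finally, assembling these constraints gives the stated polynomial.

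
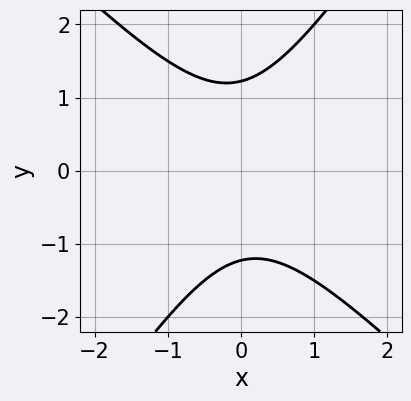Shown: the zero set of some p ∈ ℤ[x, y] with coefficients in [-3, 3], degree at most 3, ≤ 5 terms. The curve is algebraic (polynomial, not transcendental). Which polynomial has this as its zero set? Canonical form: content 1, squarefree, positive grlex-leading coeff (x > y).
1. Degree: a generic line meets the curve in up to 2 points, so deg p = 2.
2. Reading off the gridlines: it misses every integer gridline on the x-axis.
3. Solving for integer coefficients yields p as stated.

3*x^2 + x*y - 2*y^2 + 3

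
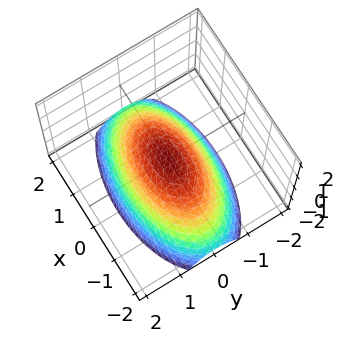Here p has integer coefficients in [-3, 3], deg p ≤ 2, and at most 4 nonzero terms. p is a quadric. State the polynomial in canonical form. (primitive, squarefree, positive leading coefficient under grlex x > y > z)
x^2 + 3*y^2 + 3*z

First, deg p = 2. A paraboloid; a quadric.
Next, symmetries: mirror symmetry y ↦ −y ⇒ only even powers of y; it's symmetric under x → −x, forcing even powers of x.
Then, from the visible intercepts: it crosses the y-axis at the gridline y = 0; it crosses the x-axis at the gridline x = 0; it crosses the z-axis at the gridline z = 0.
Finally, fitting integer coefficients to these (and the overall shape) gives p.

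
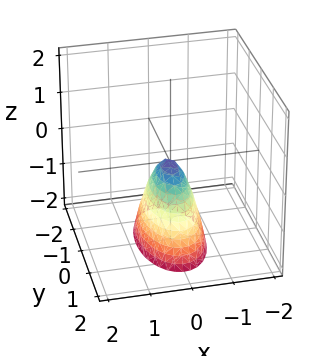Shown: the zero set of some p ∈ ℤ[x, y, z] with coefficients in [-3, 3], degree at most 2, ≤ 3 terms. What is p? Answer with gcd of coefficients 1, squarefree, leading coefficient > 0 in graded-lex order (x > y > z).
3*x^2 + y^2 + z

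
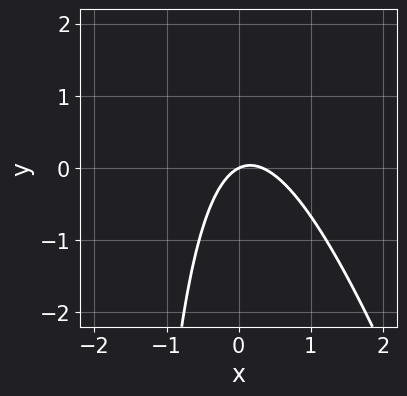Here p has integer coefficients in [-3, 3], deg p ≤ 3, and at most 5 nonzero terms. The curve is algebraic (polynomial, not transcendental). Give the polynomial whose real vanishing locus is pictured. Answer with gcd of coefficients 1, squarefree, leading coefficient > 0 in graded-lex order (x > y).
1. deg p = 2. No degree-1 curve has this shape.
2. Checking where it meets the axes: one y-axis crossing is at y = 0; it crosses the x-axis at the gridline x = 0.
3. Putting this together gives p.

3*x^2 + x*y - x + 2*y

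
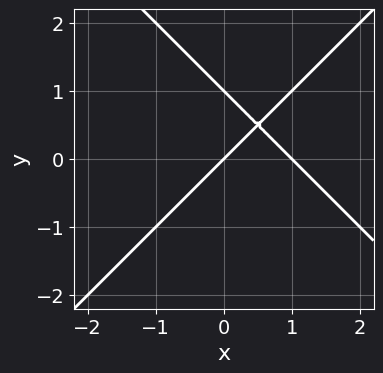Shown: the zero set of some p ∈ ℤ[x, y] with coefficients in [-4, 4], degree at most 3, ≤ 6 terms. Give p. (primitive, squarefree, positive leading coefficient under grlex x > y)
First, the degree is 2 — the shape is more complex than any degree-1 curve.
Then, from the visible intercepts: the x-axis gridline crossings are at x ∈ {0, 1}; the y-axis gridline crossings are at y ∈ {0, 1}.
Finally, putting this together gives p.

x^2 - y^2 - x + y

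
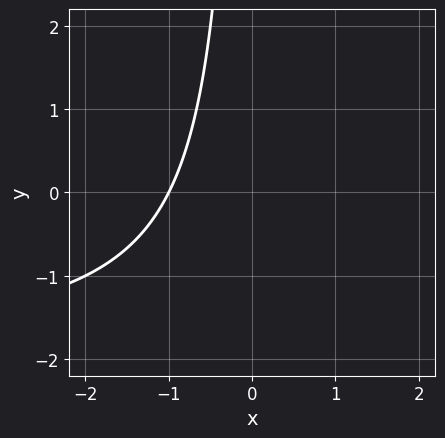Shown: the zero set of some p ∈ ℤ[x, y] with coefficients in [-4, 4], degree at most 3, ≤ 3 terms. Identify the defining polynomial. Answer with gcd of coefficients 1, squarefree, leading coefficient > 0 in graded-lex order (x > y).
x*y + 2*x + 2

Degree: the shape is more complex than any degree-1 curve, so deg p = 2.
Observable constraints: it meets the x-axis at x = -1 (among the integer gridlines); the curve avoids every integer y-axis point in the box.
Assembling these constraints gives the stated polynomial.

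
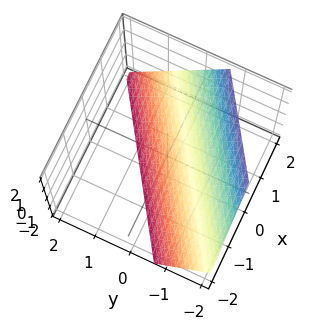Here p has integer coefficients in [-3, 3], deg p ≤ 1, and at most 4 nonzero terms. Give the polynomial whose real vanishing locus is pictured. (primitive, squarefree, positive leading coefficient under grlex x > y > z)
2*x - 3*y - 2*z - 2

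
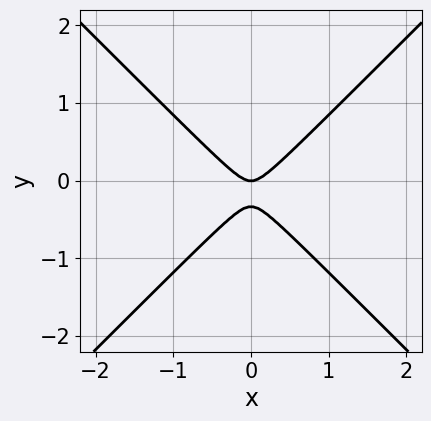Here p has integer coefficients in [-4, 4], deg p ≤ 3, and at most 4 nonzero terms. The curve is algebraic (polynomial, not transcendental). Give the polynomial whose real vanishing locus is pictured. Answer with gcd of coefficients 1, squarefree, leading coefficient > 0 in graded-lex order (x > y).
3*x^2 - 3*y^2 - y

(a) deg p = 2. A generic line meets the curve in up to 2 points.
(b) Symmetries: mirror symmetry x ↦ −x ⇒ only even powers of x.
(c) From the visible intercepts: it meets the y-axis at y = 0 (among the integer gridlines); it crosses the x-axis at the gridline x = 0.
(d) Putting this together gives p.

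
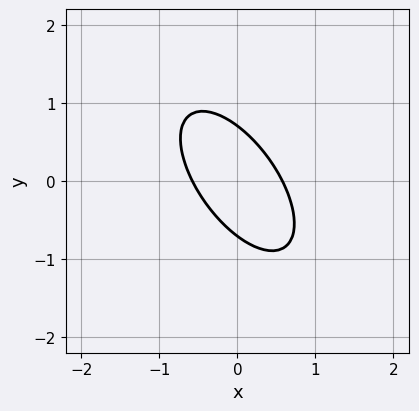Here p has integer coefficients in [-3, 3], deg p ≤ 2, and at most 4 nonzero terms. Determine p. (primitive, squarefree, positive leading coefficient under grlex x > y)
3*x^2 + 3*x*y + 2*y^2 - 1

First, deg p = 2.
Finally, the integer polynomial consistent with all of this is the stated p.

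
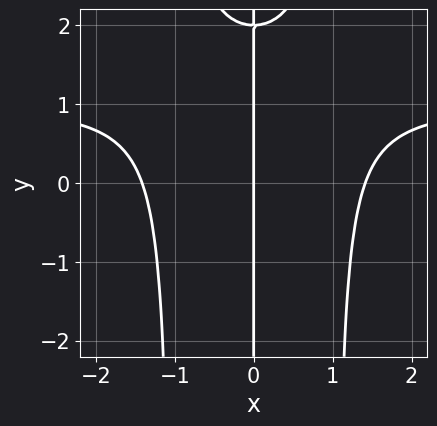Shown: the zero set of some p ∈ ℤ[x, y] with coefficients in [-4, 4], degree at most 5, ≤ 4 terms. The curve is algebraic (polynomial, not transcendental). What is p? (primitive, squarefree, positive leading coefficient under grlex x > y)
x^3*y - x^3 - x*y + 2*x

(a) Degree: the shape is more complex than any degree-3 curve, so deg p = 4.
(b) Reading off the gridlines: the visible y-axis segment lies entirely on the curve; it crosses the x-axis at the gridline x = 0.
(c) The integer polynomial consistent with all of this is the stated p.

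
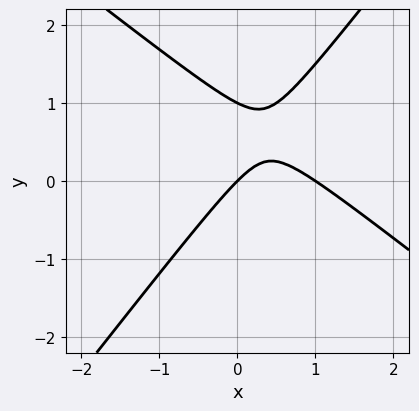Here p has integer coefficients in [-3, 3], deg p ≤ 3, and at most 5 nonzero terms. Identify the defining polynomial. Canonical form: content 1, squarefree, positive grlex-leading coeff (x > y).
The degree is 2 — no degree-1 curve has this shape.
Against the integer gridlines: among the integer gridlines, it crosses the x-axis at x ∈ {0, 1}; the y-axis gridline crossings are at y ∈ {0, 1}.
Matching integer coefficients to the picture gives p.

2*x^2 + x*y - 2*y^2 - 2*x + 2*y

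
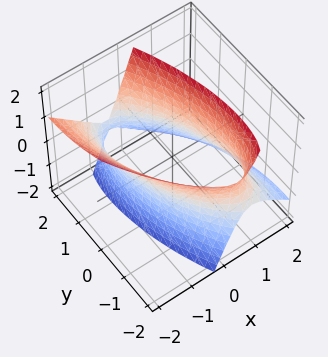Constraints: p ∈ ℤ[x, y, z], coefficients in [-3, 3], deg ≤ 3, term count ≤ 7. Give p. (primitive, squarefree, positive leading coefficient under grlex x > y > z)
3*x^2 + 2*x*y + 2*x*z + y^2 - z^2 - 3

1. The degree is 2 — the shape is more complex than any degree-1 surface.
2. From the axis intercepts and sections: no z-intercept at any integer in the box; among the integer gridlines, it crosses the x-axis at x ∈ {-1, 1}.
3. These observations pin down the coefficients.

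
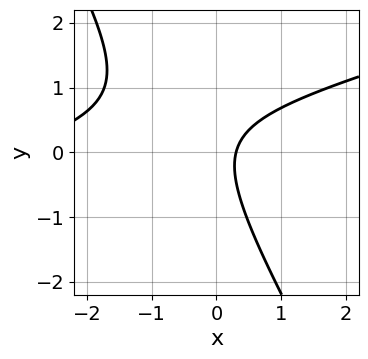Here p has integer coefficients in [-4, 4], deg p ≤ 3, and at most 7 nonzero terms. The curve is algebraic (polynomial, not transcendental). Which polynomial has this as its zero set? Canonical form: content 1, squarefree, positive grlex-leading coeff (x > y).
deg p = 2. No degree-1 curve has this shape.
Observable constraints: it misses every integer gridline on the y-axis.
Matching integer coefficients to the picture gives p.

x^2 - 3*x*y - 2*y^2 + 3*x - 1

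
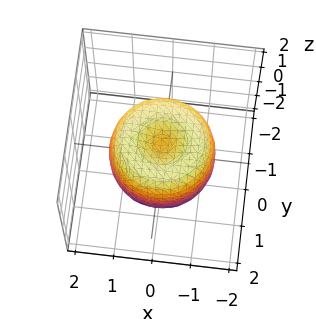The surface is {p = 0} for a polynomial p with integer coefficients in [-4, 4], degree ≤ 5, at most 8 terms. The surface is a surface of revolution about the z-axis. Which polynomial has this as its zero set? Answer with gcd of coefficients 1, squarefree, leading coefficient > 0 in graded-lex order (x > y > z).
2*x^4 + 4*x^2*y^2 + 2*y^4 - 3*x^2 - 3*y^2 + 2*z^2 - 1

1. Degree: no degree-3 surface has this shape, so deg p = 4.
2. Symmetry: every cross-section ⟂ z is a circle, so x, y appear only via x² + y².
3. Against the integer gridlines: a circular section at z = 1 has radius between 0 and 1.
4. Solving for integer coefficients yields p as stated.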